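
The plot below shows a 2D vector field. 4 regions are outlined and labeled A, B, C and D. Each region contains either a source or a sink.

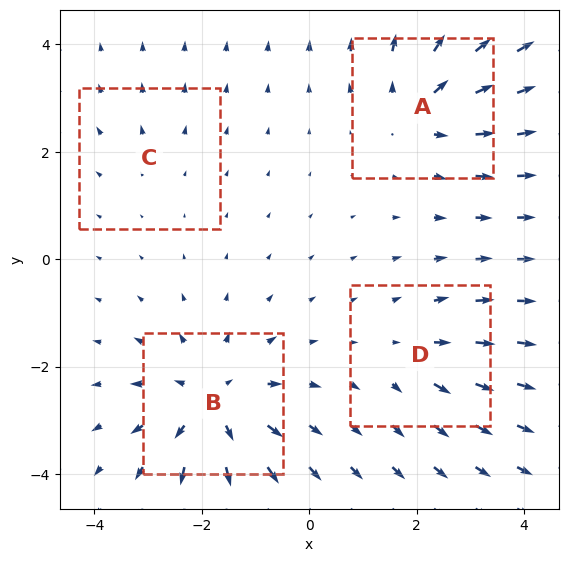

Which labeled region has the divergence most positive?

B

Divergence at each region's feature centre — A: about +5, B: about +7, C: about +2, D: about +3. Region B is most positive.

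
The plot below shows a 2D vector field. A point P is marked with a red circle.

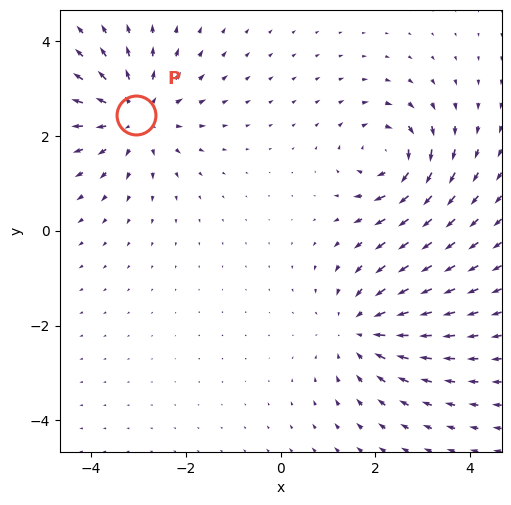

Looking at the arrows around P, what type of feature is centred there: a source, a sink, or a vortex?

At P (-3.1, 2.4) the arrows spread outward. Divergence about +5, curl ≈0 — positive divergence with near-zero curl is a source.

source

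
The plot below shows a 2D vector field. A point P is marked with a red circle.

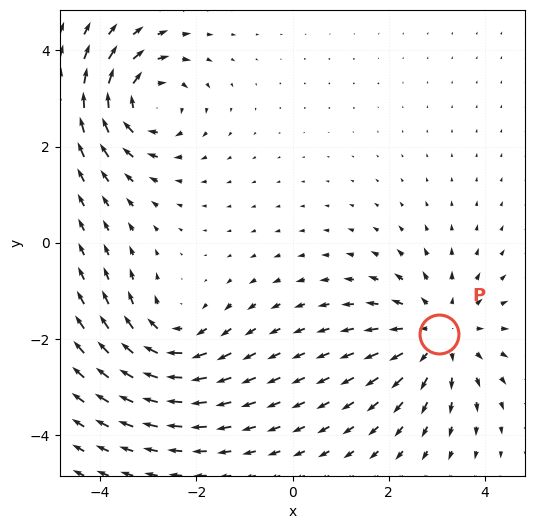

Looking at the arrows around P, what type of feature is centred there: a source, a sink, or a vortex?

source

At P (3.0, -1.9) the arrows spread outward. Divergence about +4, curl ≈0 — positive divergence with near-zero curl is a source.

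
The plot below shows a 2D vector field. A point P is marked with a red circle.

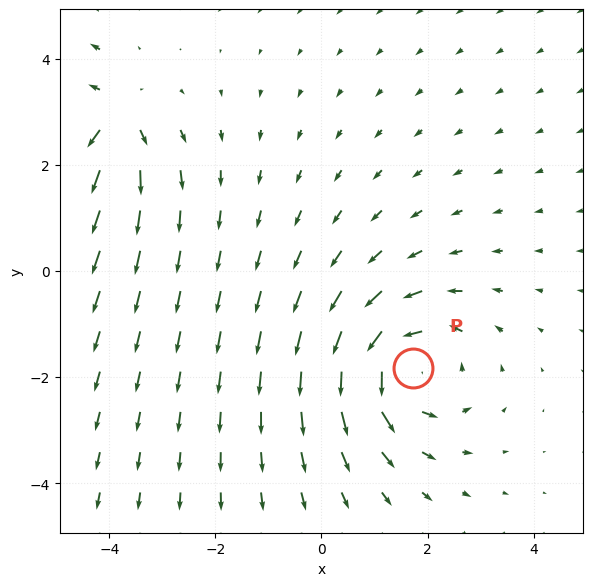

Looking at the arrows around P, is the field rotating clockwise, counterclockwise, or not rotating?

Near P at (1.7, -1.8) the arrows circulate counterclockwise. The curl (z-component) there is about +4; positive curl means counterclockwise rotation.

counterclockwise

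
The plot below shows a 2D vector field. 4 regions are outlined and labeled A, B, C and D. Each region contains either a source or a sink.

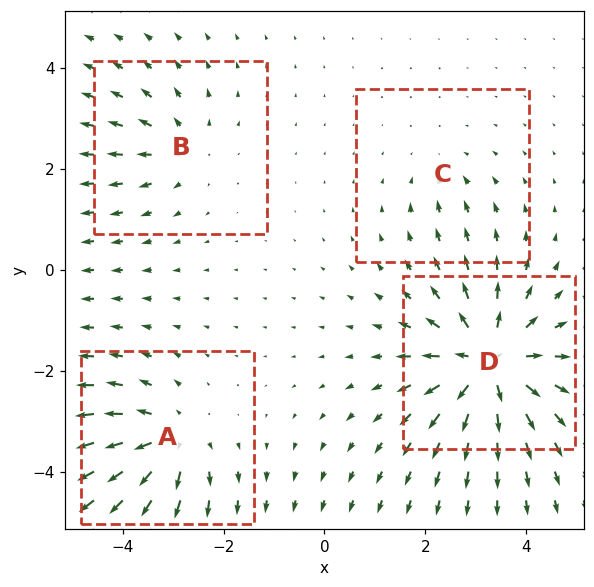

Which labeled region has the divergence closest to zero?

C

Divergence at each region's feature centre — A: about +5, B: about +3, C: about -2, D: about +8. Region C is closest to zero.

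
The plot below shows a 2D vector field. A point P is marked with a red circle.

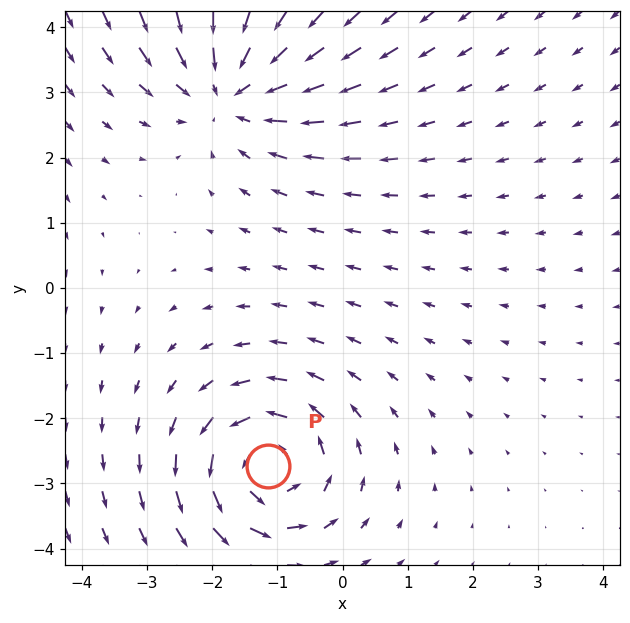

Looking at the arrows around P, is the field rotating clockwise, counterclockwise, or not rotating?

Near P at (-1.1, -2.7) the arrows circulate counterclockwise. The curl (z-component) there is about +5; positive curl means counterclockwise rotation.

counterclockwise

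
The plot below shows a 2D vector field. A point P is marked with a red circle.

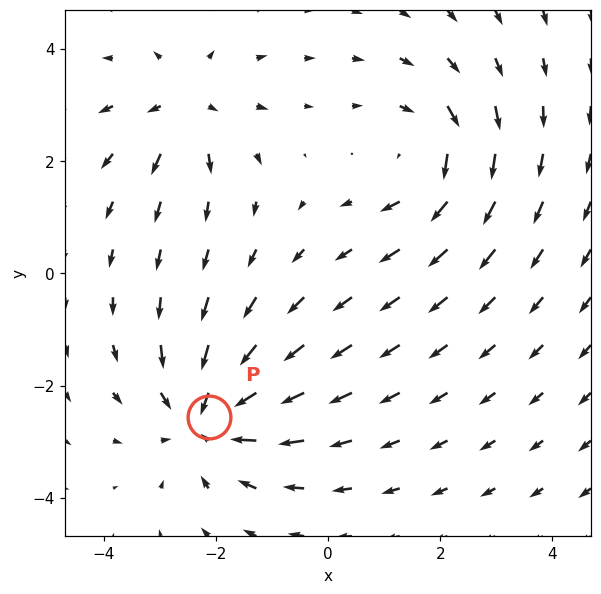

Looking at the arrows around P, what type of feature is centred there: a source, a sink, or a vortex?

sink

At P (-2.1, -2.6) the arrows converge inward. Divergence about -4, curl ≈0 — negative divergence with near-zero curl is a sink.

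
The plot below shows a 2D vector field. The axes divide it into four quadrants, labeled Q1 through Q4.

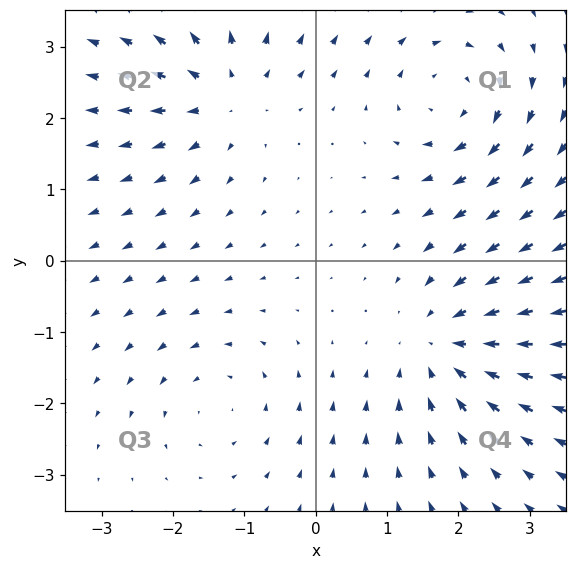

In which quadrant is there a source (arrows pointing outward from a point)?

Q2

The source sits at approximately (-1.3, 2.3), which lies in quadrant Q2. The divergence there is about +4, positive as expected for a source.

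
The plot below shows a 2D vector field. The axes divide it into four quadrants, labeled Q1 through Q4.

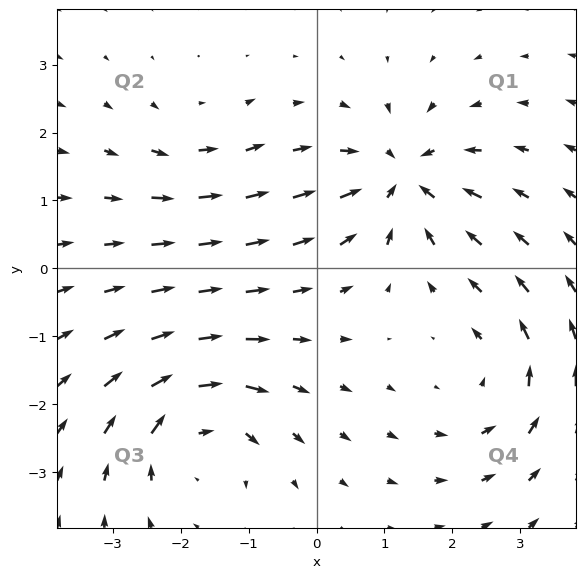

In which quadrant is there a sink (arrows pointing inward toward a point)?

Q1

The sink sits at approximately (1.3, 1.3), which lies in quadrant Q1. The divergence there is about -6, negative as expected for a sink.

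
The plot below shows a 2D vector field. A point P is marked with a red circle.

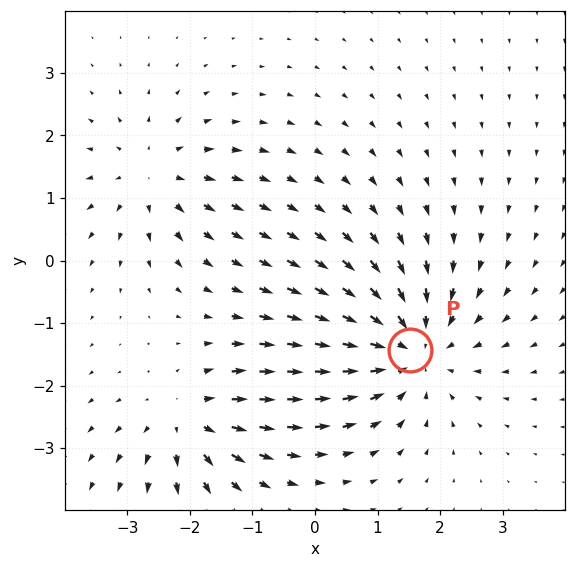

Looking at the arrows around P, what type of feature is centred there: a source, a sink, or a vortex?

At P (1.5, -1.4) the arrows converge inward. Divergence about -4, curl ≈0 — negative divergence with near-zero curl is a sink.

sink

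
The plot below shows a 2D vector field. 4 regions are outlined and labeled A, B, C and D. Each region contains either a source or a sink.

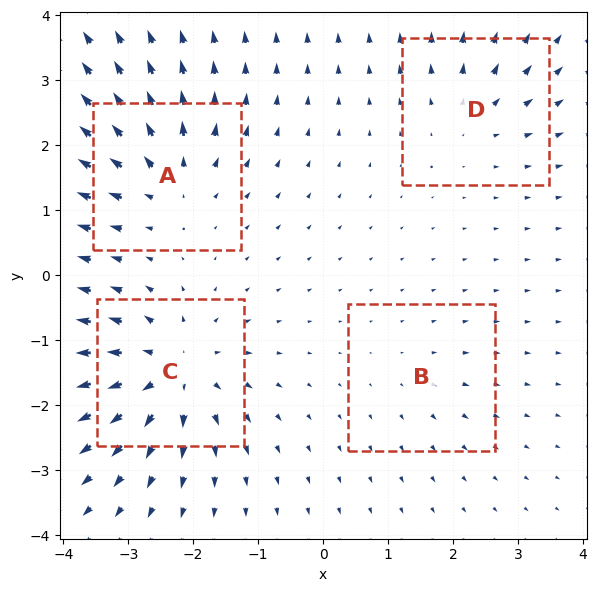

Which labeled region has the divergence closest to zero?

B

Divergence at each region's feature centre — A: about +6, B: about +2, C: about +8, D: about +4. Region B is closest to zero.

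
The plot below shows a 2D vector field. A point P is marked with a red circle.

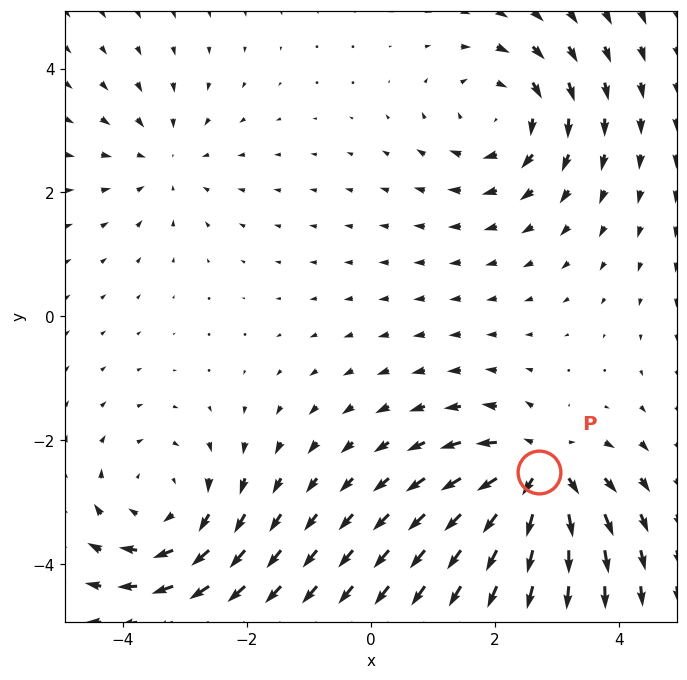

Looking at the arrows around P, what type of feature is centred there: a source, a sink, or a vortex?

source

At P (2.7, -2.5) the arrows spread outward. Divergence about +7, curl ≈0 — positive divergence with near-zero curl is a source.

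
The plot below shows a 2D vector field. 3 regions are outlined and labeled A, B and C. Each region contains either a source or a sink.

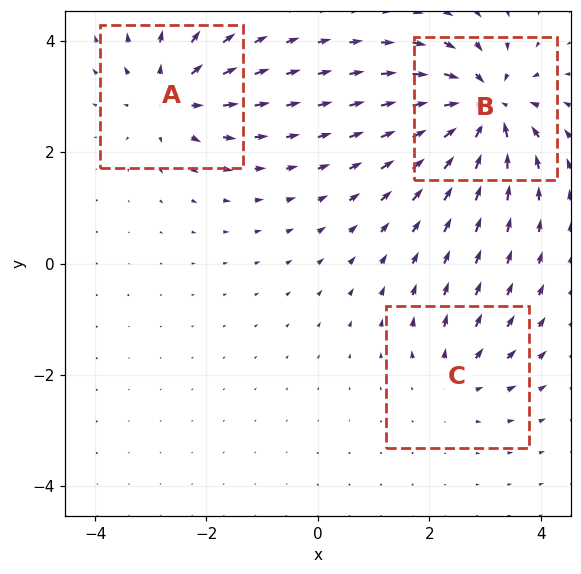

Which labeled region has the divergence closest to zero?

C

Divergence at each region's feature centre — A: about +4, B: about -6, C: about +3. Region C is closest to zero.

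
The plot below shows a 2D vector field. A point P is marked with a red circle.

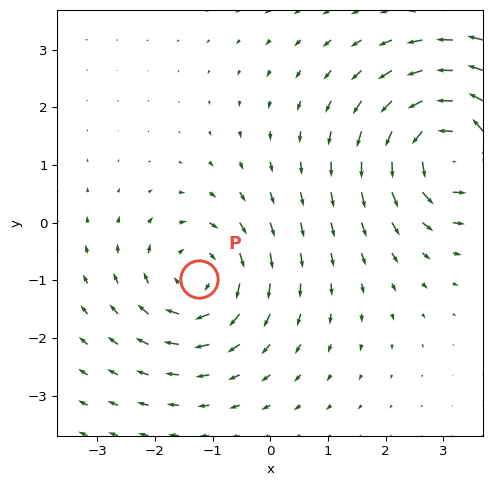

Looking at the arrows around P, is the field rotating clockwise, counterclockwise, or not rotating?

clockwise

Near P at (-1.2, -1.0) the arrows circulate clockwise. The curl (z-component) there is about -3; negative curl means clockwise rotation.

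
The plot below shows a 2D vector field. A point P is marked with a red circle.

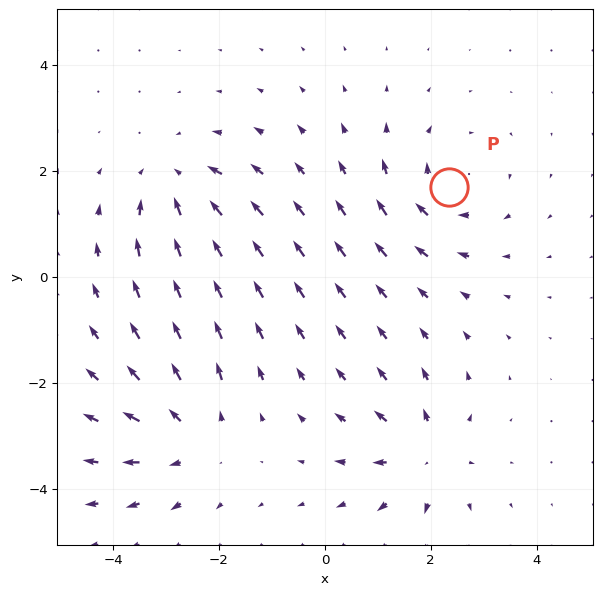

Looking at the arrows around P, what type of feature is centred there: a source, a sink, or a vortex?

vortex

At P (2.3, 1.7) the arrows circulate clockwise. Divergence ≈0, curl about -3 — near-zero divergence with nonzero curl is a vortex.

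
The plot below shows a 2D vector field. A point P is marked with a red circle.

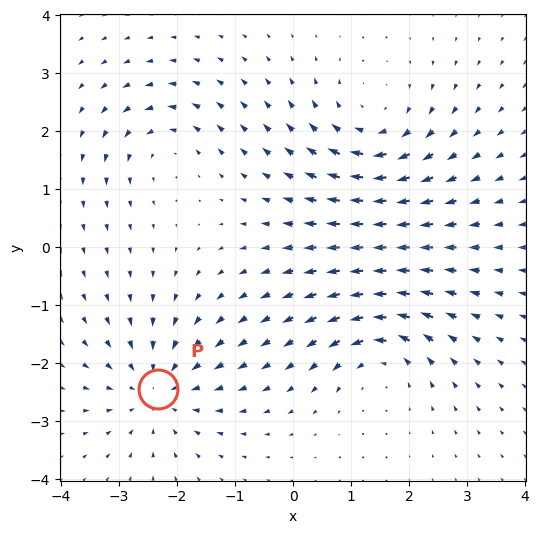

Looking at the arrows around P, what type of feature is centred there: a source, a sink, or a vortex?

sink

At P (-2.3, -2.5) the arrows converge inward. Divergence about -4, curl ≈0 — negative divergence with near-zero curl is a sink.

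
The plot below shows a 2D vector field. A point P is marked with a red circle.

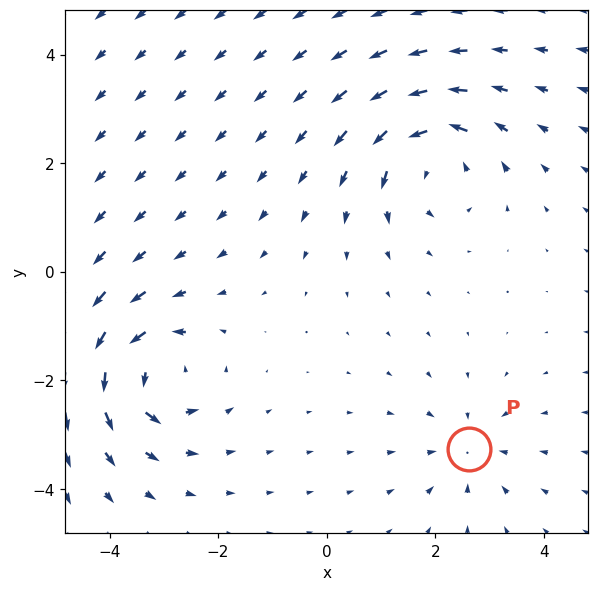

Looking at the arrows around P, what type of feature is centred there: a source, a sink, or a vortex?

At P (2.6, -3.3) the arrows converge inward. Divergence about -3, curl ≈0 — negative divergence with near-zero curl is a sink.

sink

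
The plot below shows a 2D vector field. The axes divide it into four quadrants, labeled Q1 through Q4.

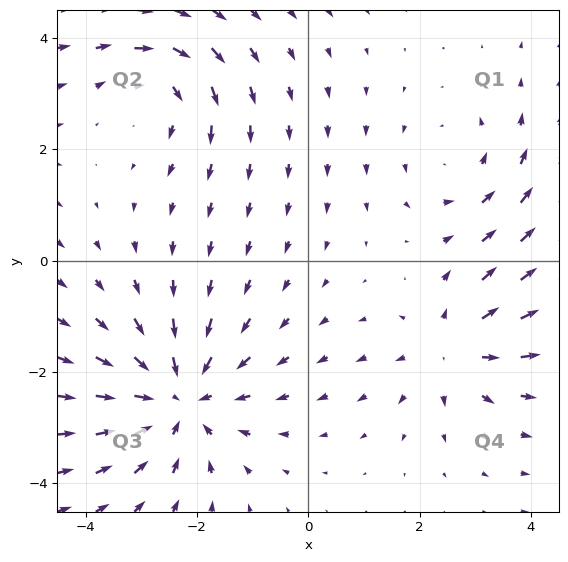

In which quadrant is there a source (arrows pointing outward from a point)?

Q4

The source sits at approximately (2.6, -1.6), which lies in quadrant Q4. The divergence there is about +3, positive as expected for a source.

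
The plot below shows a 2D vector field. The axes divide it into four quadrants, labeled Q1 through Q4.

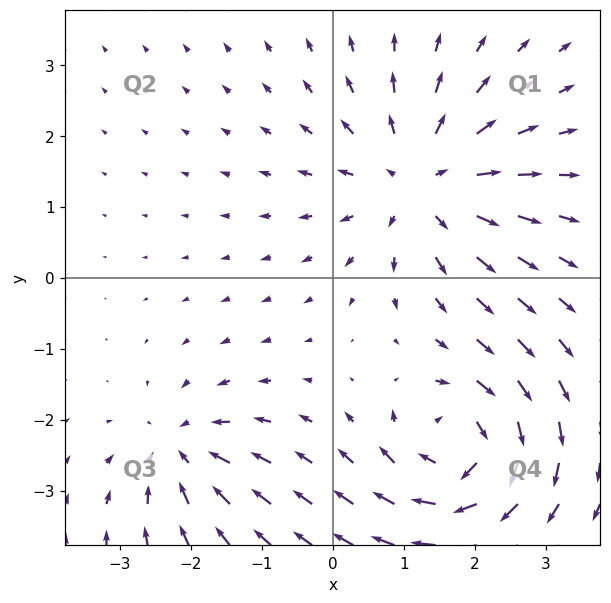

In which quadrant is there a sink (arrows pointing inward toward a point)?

The sink sits at approximately (-2.1, -2.5), which lies in quadrant Q3. The divergence there is about -4, negative as expected for a sink.

Q3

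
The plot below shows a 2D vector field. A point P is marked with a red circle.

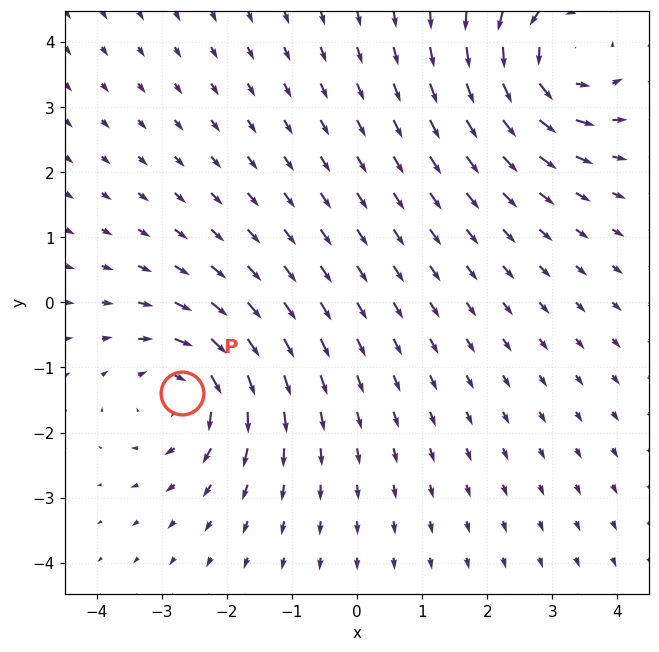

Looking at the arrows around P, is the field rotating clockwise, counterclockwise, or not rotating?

clockwise

Near P at (-2.7, -1.4) the arrows circulate clockwise. The curl (z-component) there is about -5; negative curl means clockwise rotation.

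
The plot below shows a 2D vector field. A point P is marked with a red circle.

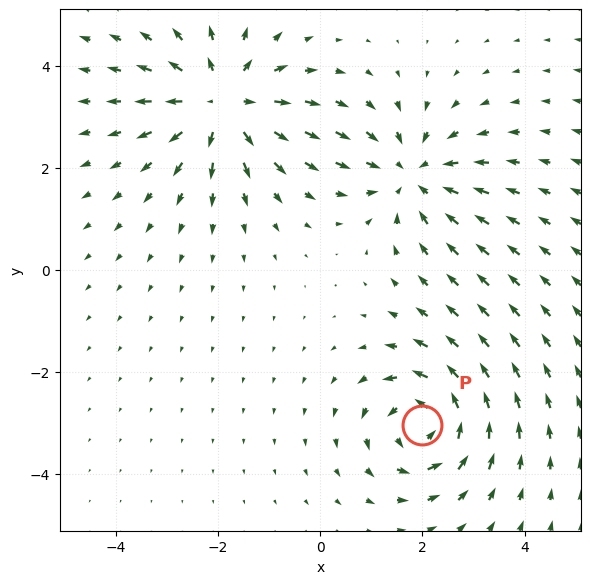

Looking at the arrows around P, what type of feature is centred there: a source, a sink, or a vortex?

vortex

At P (2.0, -3.0) the arrows circulate counterclockwise. Divergence ≈0, curl about +5 — near-zero divergence with nonzero curl is a vortex.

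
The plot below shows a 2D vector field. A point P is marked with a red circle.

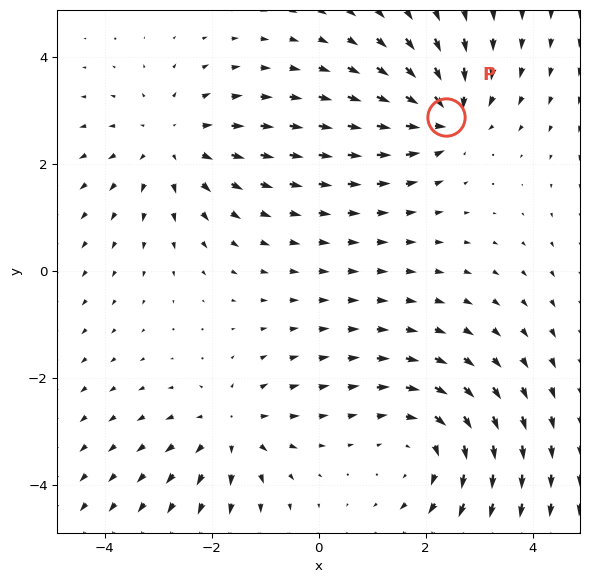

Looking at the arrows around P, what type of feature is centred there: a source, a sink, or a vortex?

At P (2.4, 2.9) the arrows converge inward. Divergence about -4, curl ≈0 — negative divergence with near-zero curl is a sink.

sink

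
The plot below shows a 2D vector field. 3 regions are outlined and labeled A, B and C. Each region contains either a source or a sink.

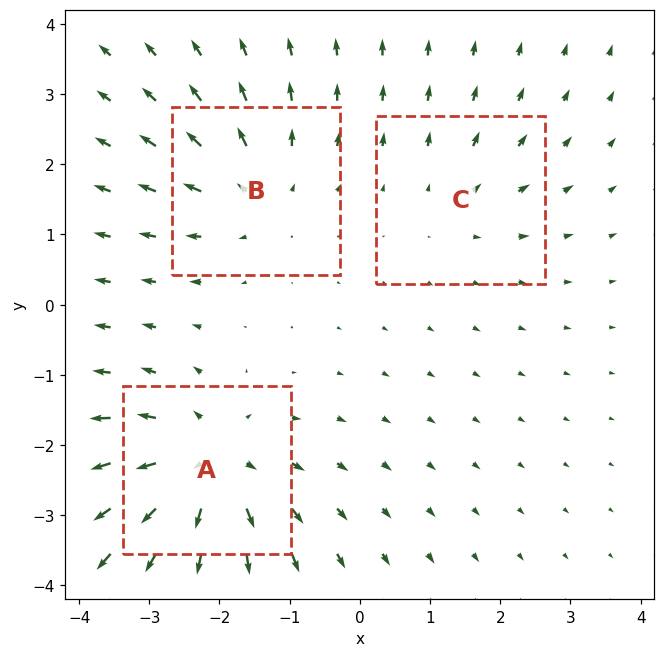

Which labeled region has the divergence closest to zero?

Divergence at each region's feature centre — A: about +5, B: about +3, C: about +2. Region C is closest to zero.

C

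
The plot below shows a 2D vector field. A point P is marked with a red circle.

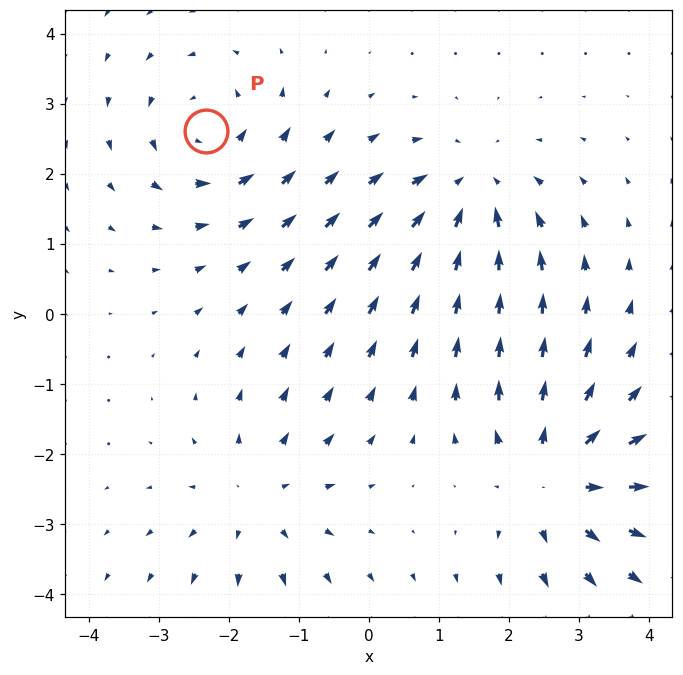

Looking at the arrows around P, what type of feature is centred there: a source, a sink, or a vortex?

At P (-2.3, 2.6) the arrows circulate counterclockwise. Divergence ≈0, curl about +4 — near-zero divergence with nonzero curl is a vortex.

vortex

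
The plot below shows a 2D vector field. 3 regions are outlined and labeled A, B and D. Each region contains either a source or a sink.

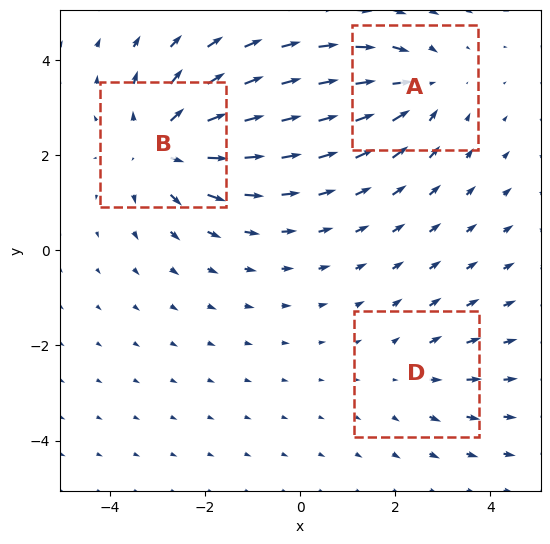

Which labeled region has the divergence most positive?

B

Divergence at each region's feature centre — A: about -3, B: about +4, D: about +2. Region B is most positive.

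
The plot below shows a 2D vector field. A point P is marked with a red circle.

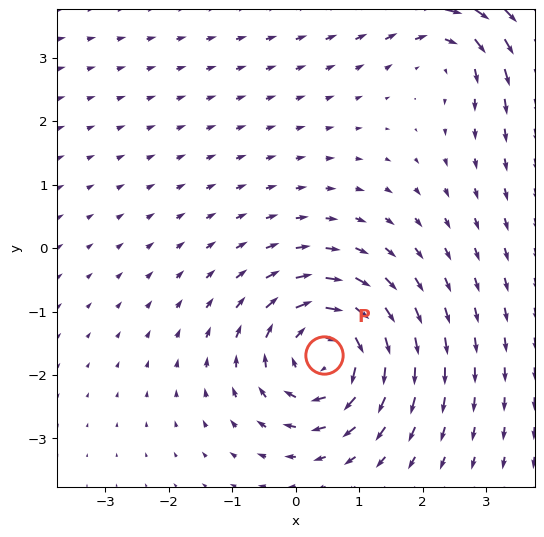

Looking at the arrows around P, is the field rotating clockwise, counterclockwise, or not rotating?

clockwise

Near P at (0.4, -1.7) the arrows circulate clockwise. The curl (z-component) there is about -5; negative curl means clockwise rotation.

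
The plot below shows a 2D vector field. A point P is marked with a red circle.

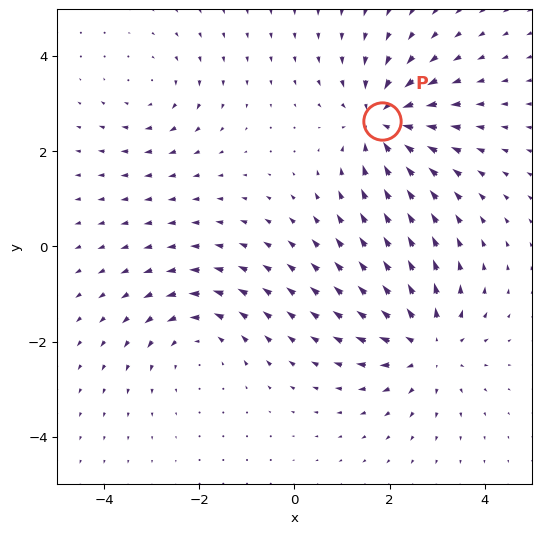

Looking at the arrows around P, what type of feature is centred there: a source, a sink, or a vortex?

sink

At P (1.8, 2.6) the arrows converge inward. Divergence about -5, curl ≈0 — negative divergence with near-zero curl is a sink.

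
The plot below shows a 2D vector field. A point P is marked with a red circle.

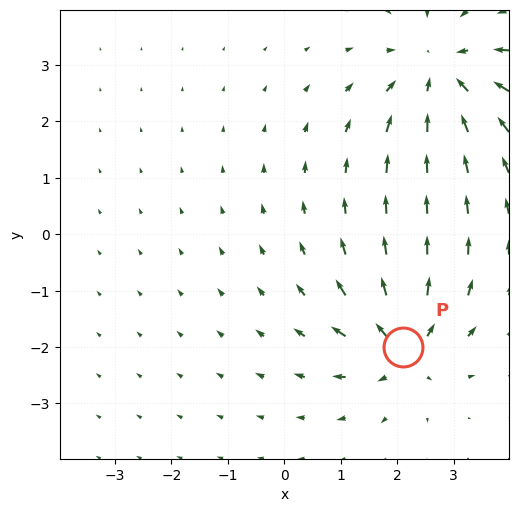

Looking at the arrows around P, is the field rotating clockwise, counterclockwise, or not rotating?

Near P at (2.1, -2.0) the arrows show no circulation. The curl there is ≈0.

not rotating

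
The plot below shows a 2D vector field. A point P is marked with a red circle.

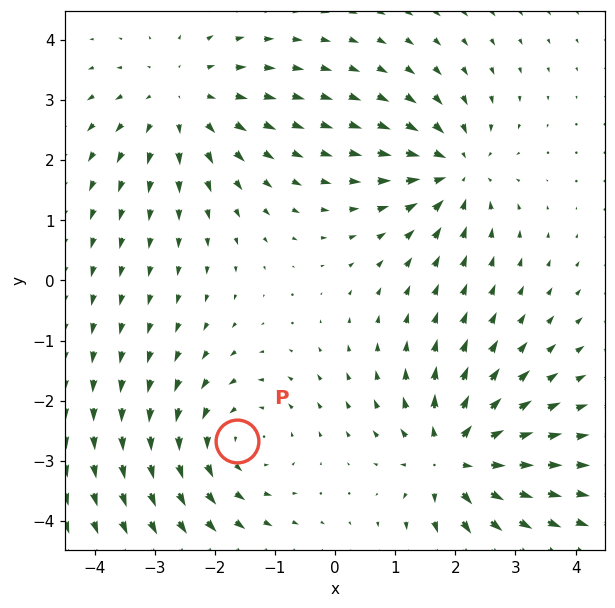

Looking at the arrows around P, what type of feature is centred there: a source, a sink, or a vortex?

At P (-1.6, -2.7) the arrows circulate counterclockwise. Divergence ≈0, curl about +3 — near-zero divergence with nonzero curl is a vortex.

vortex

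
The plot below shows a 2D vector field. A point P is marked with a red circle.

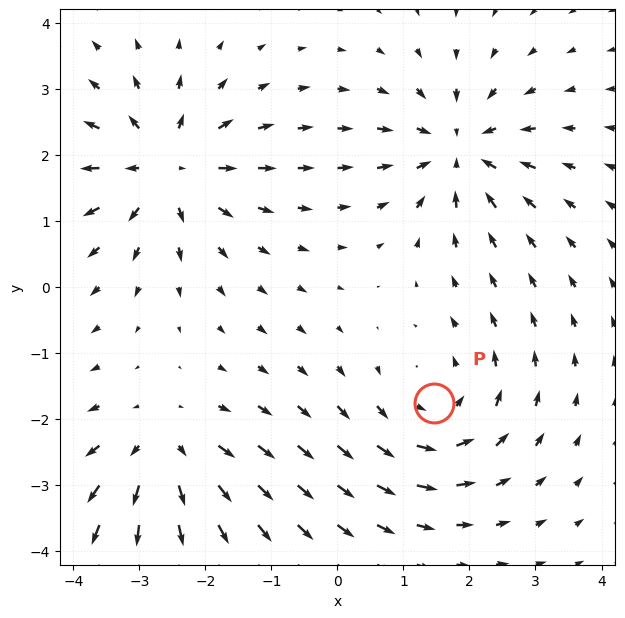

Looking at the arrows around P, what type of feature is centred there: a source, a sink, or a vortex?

At P (1.5, -1.8) the arrows circulate counterclockwise. Divergence ≈0, curl about +4 — near-zero divergence with nonzero curl is a vortex.

vortex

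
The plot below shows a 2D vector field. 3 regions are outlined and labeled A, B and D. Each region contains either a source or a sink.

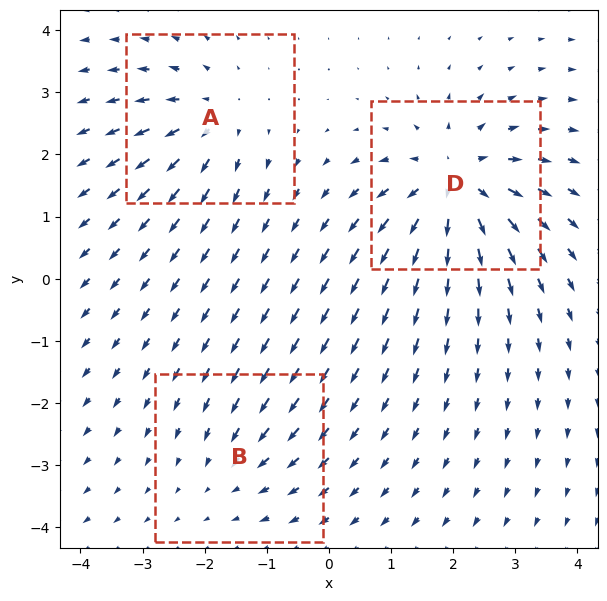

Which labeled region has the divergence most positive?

D

Divergence at each region's feature centre — A: about +4, B: about -2, D: about +6. Region D is most positive.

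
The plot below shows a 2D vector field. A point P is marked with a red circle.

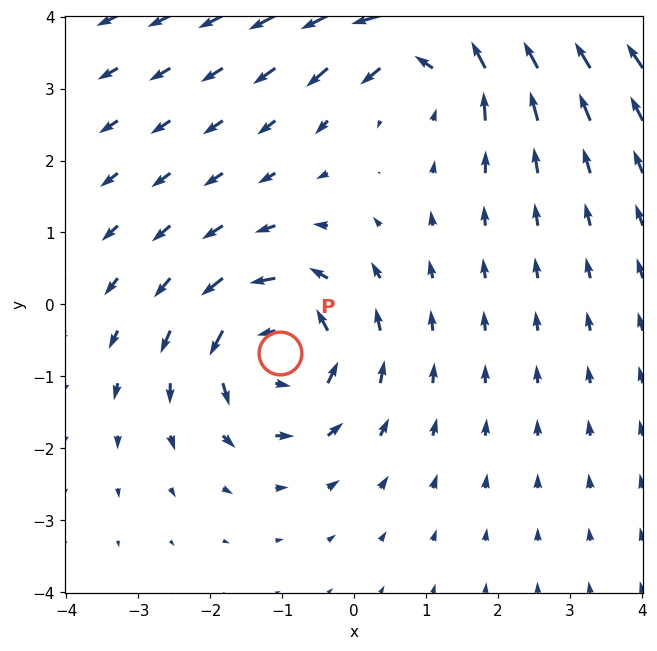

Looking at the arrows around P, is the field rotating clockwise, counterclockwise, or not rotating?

Near P at (-1.0, -0.7) the arrows circulate counterclockwise. The curl (z-component) there is about +4; positive curl means counterclockwise rotation.

counterclockwise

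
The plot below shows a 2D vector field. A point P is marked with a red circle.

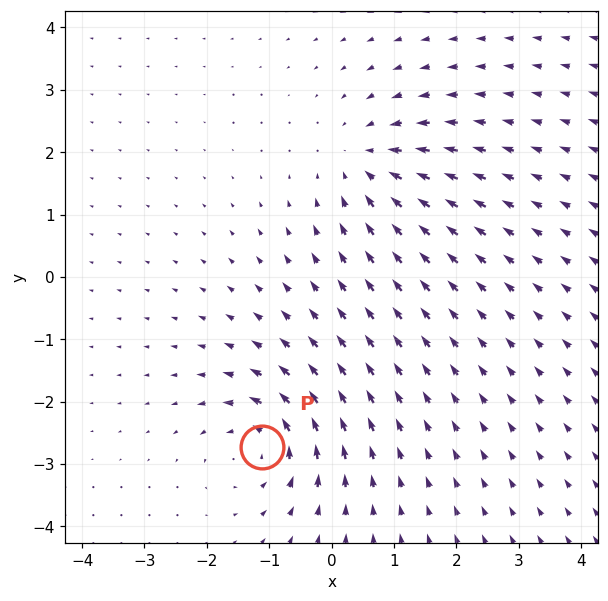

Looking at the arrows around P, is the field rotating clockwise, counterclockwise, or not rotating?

Near P at (-1.1, -2.7) the arrows circulate counterclockwise. The curl (z-component) there is about +4; positive curl means counterclockwise rotation.

counterclockwise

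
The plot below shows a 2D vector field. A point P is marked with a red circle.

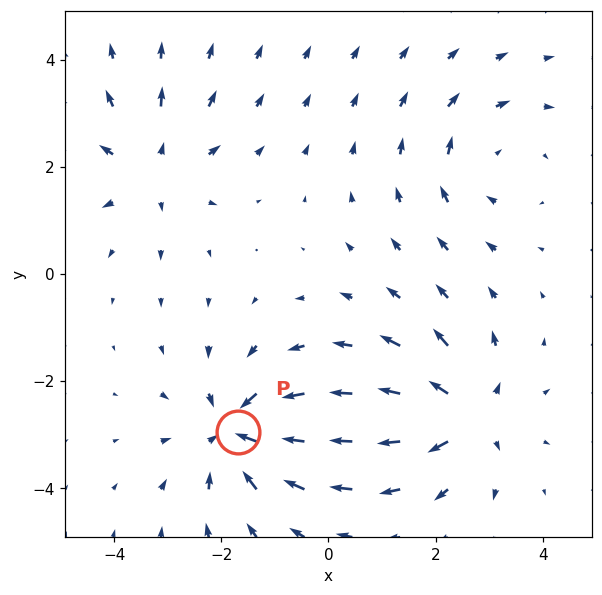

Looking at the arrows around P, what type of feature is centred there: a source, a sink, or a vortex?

At P (-1.7, -3.0) the arrows converge inward. Divergence about -6, curl ≈0 — negative divergence with near-zero curl is a sink.

sink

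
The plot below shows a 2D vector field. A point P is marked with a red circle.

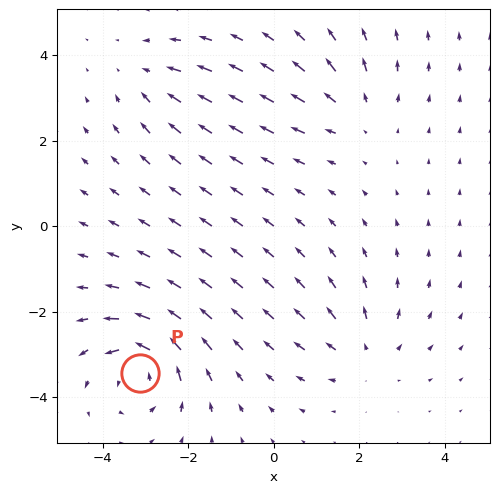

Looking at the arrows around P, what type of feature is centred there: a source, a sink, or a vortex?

At P (-3.1, -3.4) the arrows circulate counterclockwise. Divergence ≈0, curl about +6 — near-zero divergence with nonzero curl is a vortex.

vortex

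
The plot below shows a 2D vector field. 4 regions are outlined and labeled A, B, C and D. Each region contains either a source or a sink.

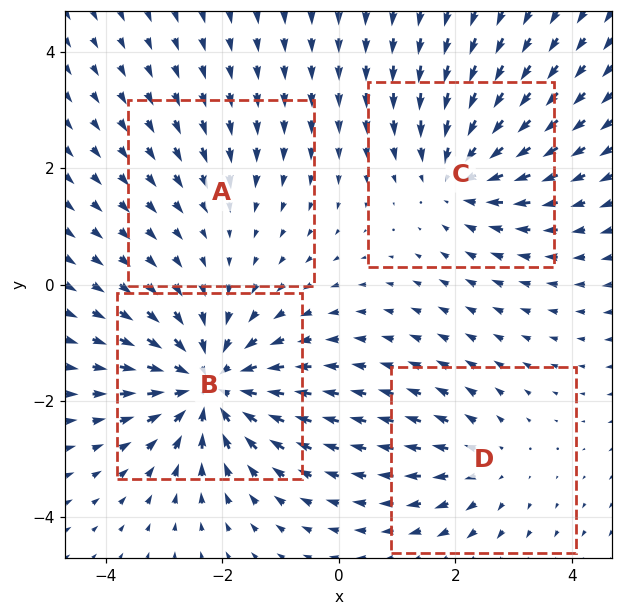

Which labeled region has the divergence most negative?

B

Divergence at each region's feature centre — A: about -2, B: about -7, C: about -5, D: about +3. Region B is most negative.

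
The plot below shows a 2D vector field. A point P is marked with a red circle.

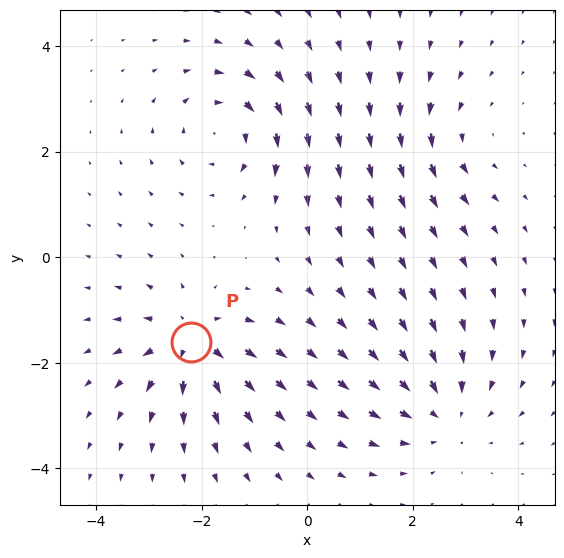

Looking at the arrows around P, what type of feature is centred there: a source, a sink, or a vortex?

source

At P (-2.2, -1.6) the arrows spread outward. Divergence about +6, curl ≈0 — positive divergence with near-zero curl is a source.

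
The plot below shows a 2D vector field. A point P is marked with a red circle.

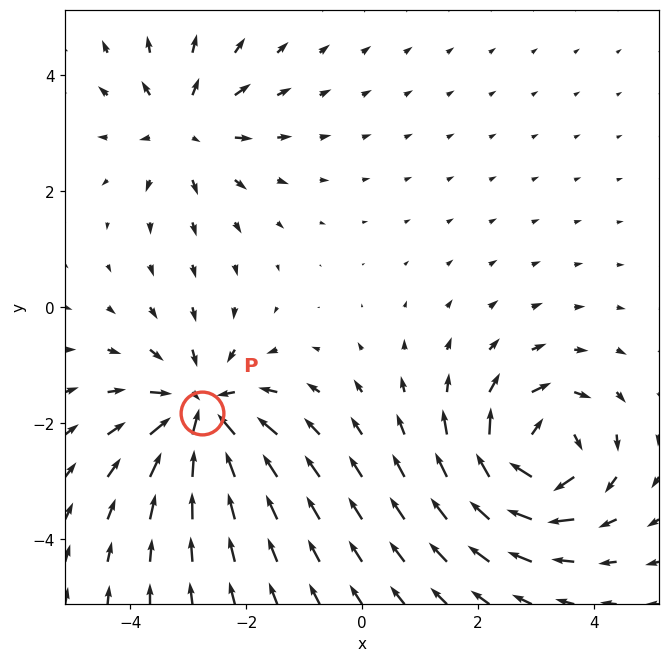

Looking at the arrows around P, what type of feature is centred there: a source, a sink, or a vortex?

At P (-2.8, -1.8) the arrows converge inward. Divergence about -6, curl ≈0 — negative divergence with near-zero curl is a sink.

sink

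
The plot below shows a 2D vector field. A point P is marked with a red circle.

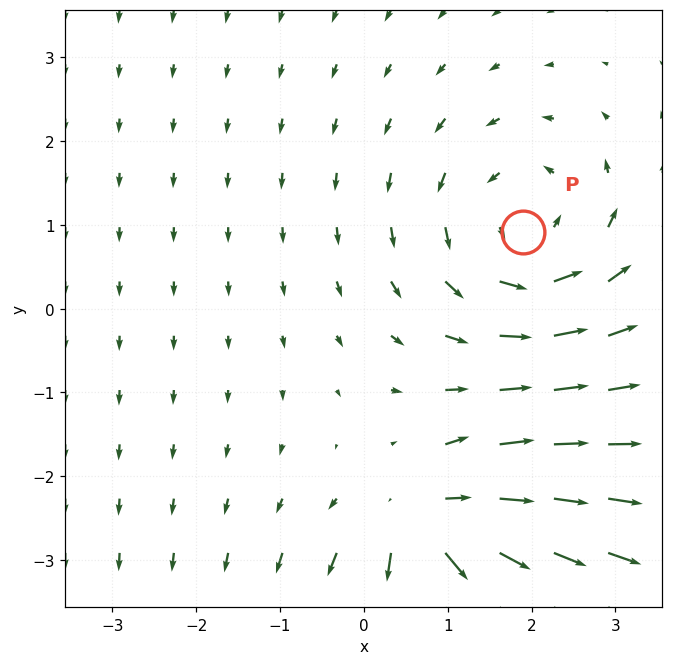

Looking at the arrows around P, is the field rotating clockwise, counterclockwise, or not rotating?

Near P at (1.9, 0.9) the arrows circulate counterclockwise. The curl (z-component) there is about +4; positive curl means counterclockwise rotation.

counterclockwise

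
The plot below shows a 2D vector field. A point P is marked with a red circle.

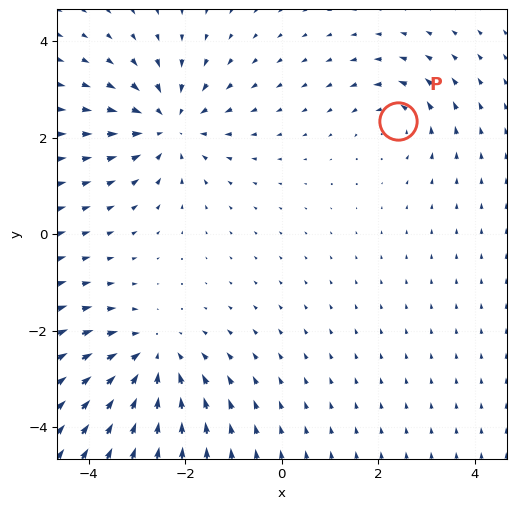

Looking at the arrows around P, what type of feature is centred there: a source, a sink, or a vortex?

vortex

At P (2.4, 2.3) the arrows circulate counterclockwise. Divergence ≈0, curl about +4 — near-zero divergence with nonzero curl is a vortex.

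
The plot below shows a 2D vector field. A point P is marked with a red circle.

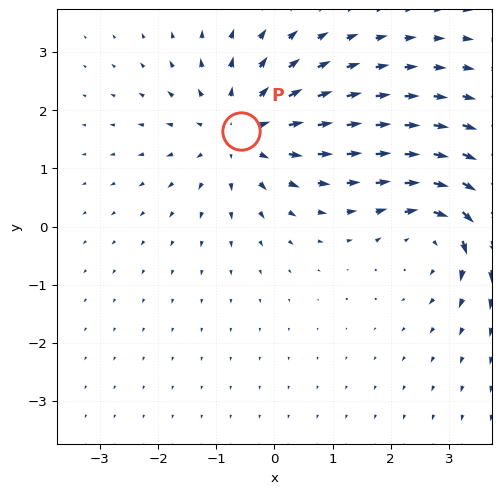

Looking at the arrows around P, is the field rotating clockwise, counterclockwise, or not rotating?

Near P at (-0.6, 1.6) the arrows show no circulation. The curl there is ≈0.

not rotating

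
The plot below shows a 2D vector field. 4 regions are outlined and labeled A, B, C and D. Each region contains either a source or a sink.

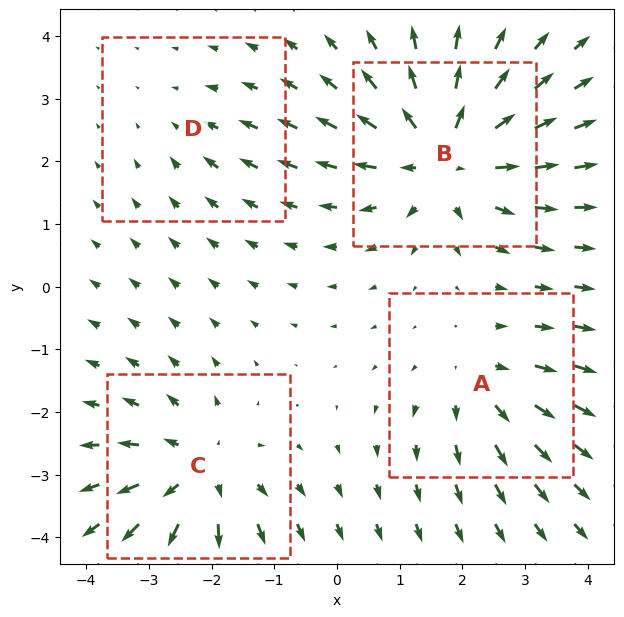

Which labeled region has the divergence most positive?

B

Divergence at each region's feature centre — A: about +3, B: about +6, C: about +5, D: about -2. Region B is most positive.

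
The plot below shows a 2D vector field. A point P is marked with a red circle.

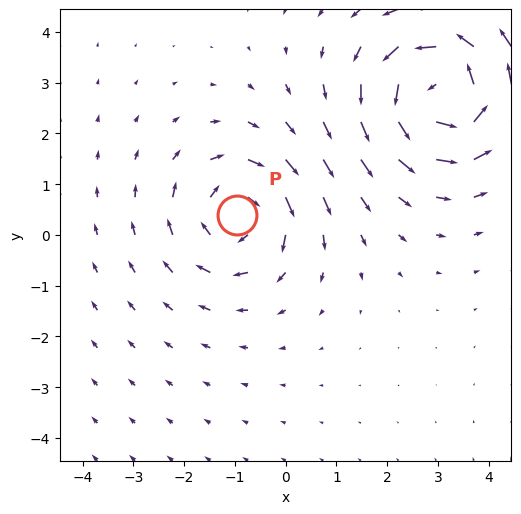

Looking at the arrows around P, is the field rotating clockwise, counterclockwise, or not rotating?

Near P at (-1.0, 0.4) the arrows circulate clockwise. The curl (z-component) there is about -4; negative curl means clockwise rotation.

clockwise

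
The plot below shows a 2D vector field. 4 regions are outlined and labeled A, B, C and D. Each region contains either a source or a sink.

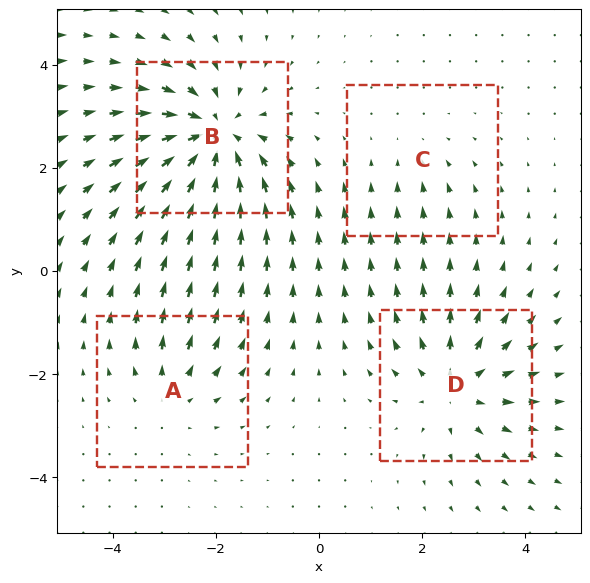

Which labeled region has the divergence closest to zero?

C

Divergence at each region's feature centre — A: about +3, B: about -7, C: about -2, D: about +5. Region C is closest to zero.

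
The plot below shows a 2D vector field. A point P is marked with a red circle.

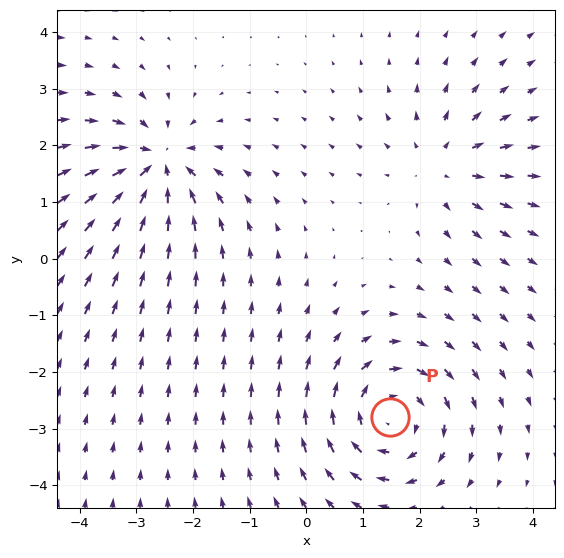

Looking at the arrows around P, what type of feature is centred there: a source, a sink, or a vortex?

At P (1.5, -2.8) the arrows circulate clockwise. Divergence ≈0, curl about -5 — near-zero divergence with nonzero curl is a vortex.

vortex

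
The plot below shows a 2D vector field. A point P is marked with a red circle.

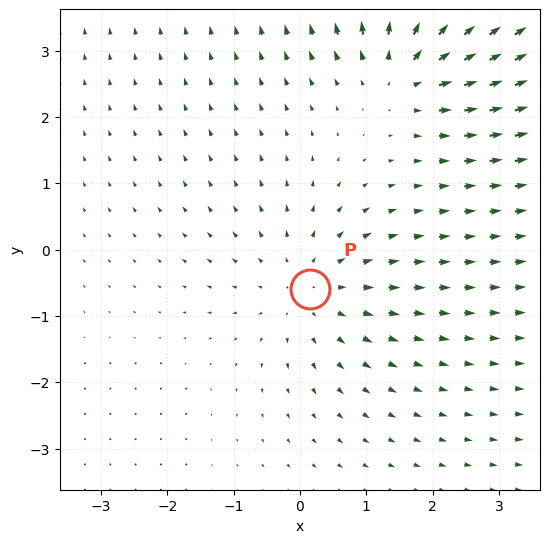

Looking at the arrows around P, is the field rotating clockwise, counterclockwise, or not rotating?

Near P at (0.1, -0.6) the arrows show no circulation. The curl there is ≈0.

not rotating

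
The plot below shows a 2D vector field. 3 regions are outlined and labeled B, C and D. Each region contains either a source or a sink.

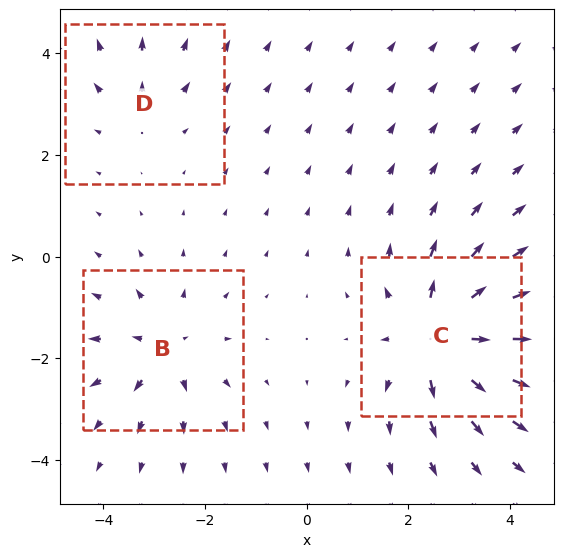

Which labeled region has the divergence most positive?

Divergence at each region's feature centre — B: about +3, C: about +5, D: about +2. Region C is most positive.

C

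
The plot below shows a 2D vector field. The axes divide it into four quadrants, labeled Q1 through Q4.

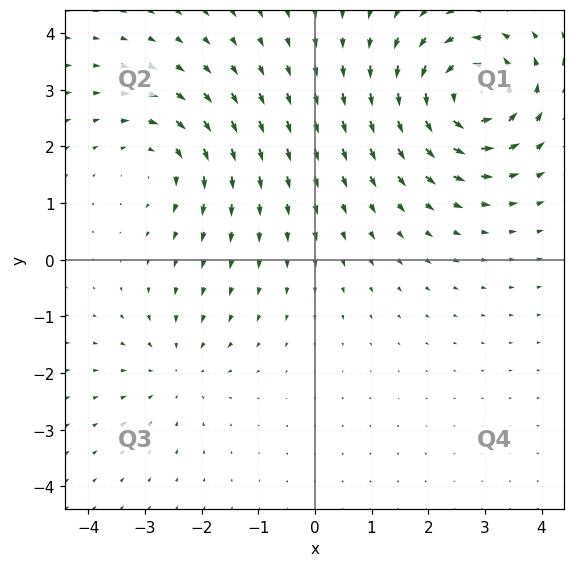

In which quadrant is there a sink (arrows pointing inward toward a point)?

Q3

The sink sits at approximately (-2.4, -1.9), which lies in quadrant Q3. The divergence there is about -2, negative as expected for a sink.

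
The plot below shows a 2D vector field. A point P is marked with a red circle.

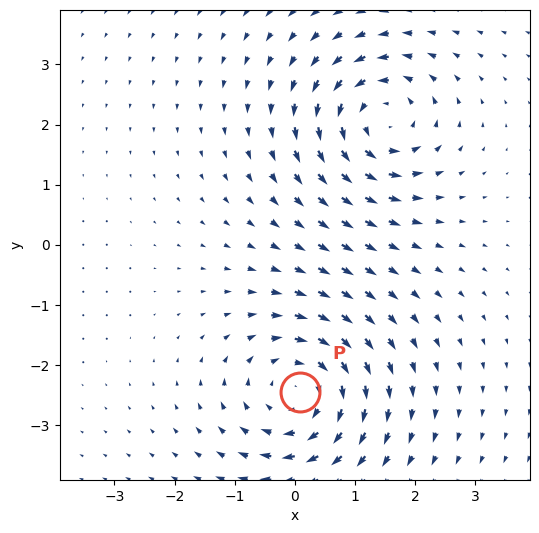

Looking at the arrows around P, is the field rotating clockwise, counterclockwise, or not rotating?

Near P at (0.1, -2.4) the arrows circulate clockwise. The curl (z-component) there is about -4; negative curl means clockwise rotation.

clockwise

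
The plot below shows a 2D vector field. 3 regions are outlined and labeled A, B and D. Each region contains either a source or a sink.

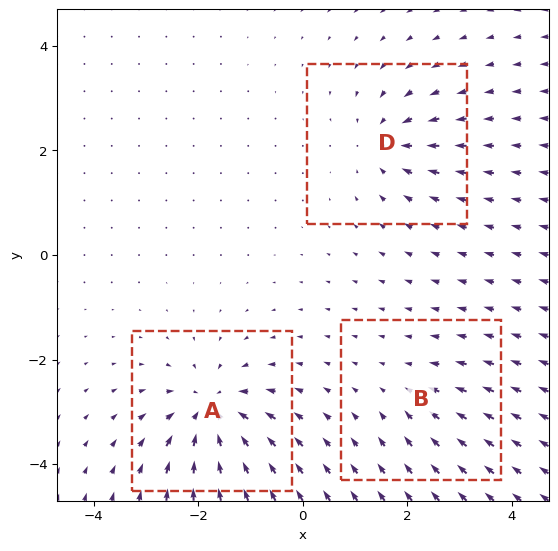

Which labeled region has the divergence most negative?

Divergence at each region's feature centre — A: about -6, B: about -2, D: about -4. Region A is most negative.

A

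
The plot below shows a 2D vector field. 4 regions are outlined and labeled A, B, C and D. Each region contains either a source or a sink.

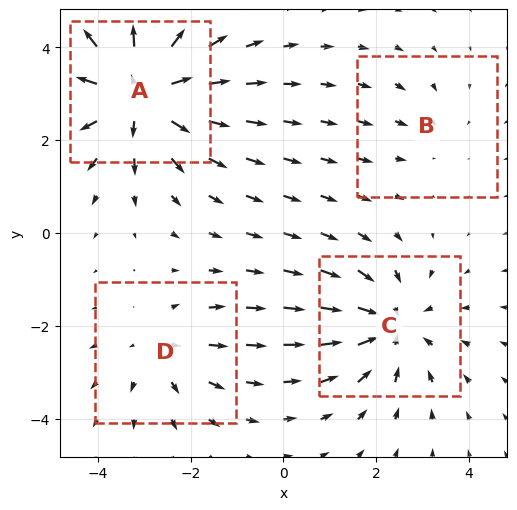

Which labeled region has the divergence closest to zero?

B

Divergence at each region's feature centre — A: about +6, B: about -2, C: about -4, D: about +3. Region B is closest to zero.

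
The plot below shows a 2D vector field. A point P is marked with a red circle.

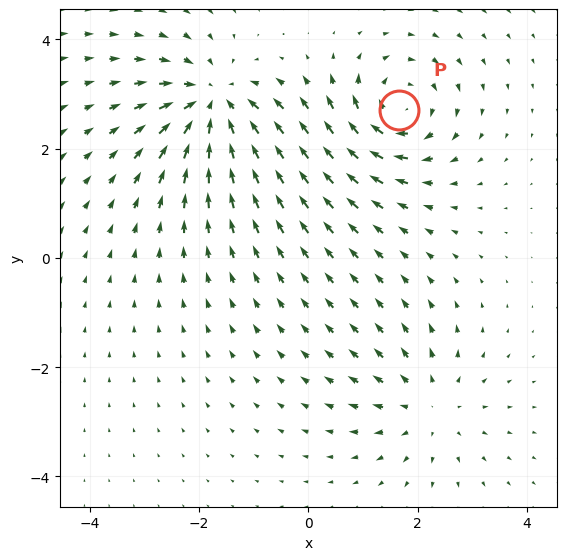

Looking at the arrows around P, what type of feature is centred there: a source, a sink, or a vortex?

vortex

At P (1.7, 2.7) the arrows circulate clockwise. Divergence ≈0, curl about -5 — near-zero divergence with nonzero curl is a vortex.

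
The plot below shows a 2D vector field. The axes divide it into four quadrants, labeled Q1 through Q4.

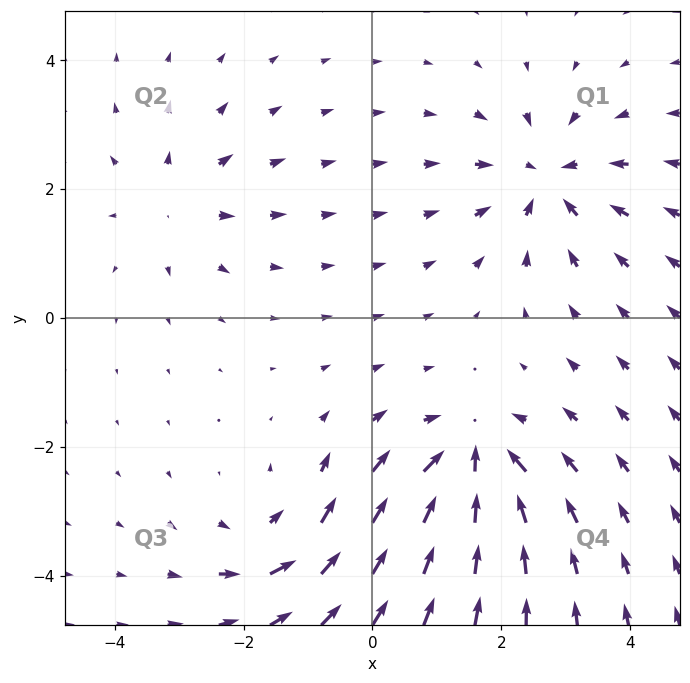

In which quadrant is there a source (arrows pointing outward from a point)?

Q2

The source sits at approximately (-3.1, 1.8), which lies in quadrant Q2. The divergence there is about +4, positive as expected for a source.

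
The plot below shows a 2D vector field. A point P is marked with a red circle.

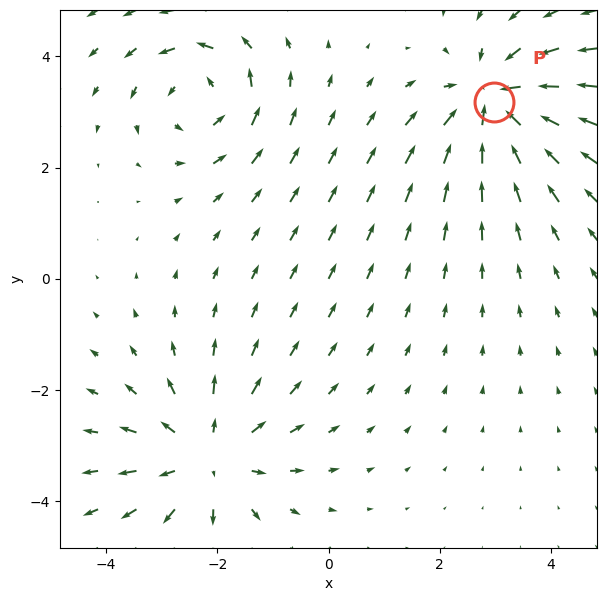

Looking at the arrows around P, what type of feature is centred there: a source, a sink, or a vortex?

At P (3.0, 3.2) the arrows converge inward. Divergence about -4, curl ≈0 — negative divergence with near-zero curl is a sink.

sink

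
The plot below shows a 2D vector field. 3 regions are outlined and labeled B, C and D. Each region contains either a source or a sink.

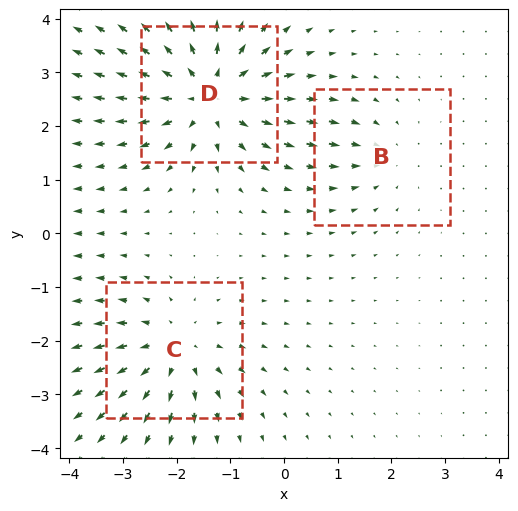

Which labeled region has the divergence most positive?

Divergence at each region's feature centre — B: about -2, C: about +4, D: about +5. Region D is most positive.

D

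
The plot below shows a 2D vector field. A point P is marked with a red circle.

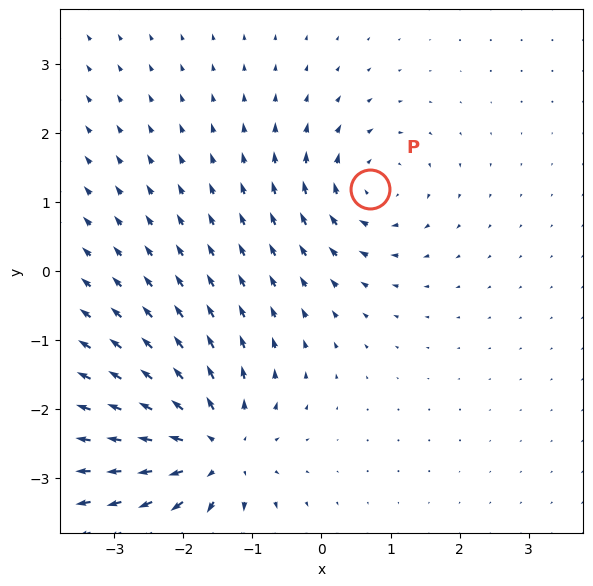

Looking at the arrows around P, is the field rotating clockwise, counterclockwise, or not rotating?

Near P at (0.7, 1.2) the arrows circulate clockwise. The curl (z-component) there is about -4; negative curl means clockwise rotation.

clockwise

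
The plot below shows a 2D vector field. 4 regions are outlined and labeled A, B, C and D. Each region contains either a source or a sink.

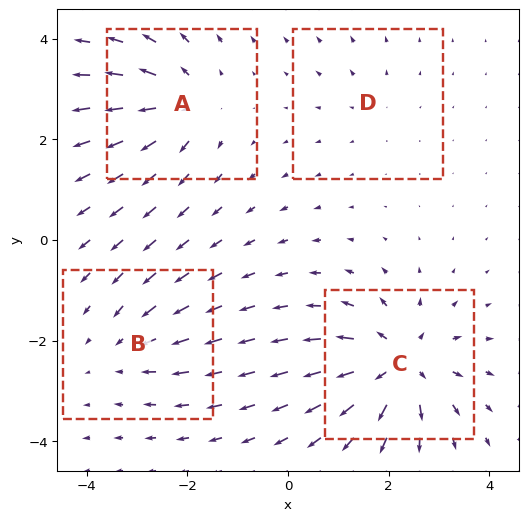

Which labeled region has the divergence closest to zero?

Divergence at each region's feature centre — A: about +6, B: about -4, C: about +8, D: about +2. Region D is closest to zero.

D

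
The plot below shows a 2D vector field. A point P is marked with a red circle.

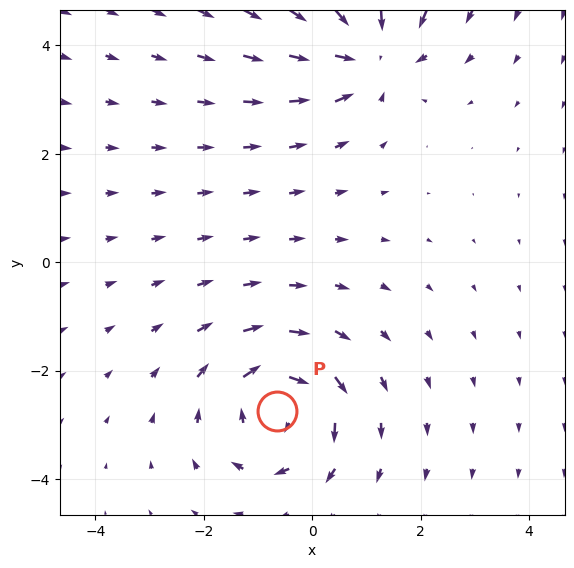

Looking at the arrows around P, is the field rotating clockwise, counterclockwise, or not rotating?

Near P at (-0.7, -2.7) the arrows circulate clockwise. The curl (z-component) there is about -5; negative curl means clockwise rotation.

clockwise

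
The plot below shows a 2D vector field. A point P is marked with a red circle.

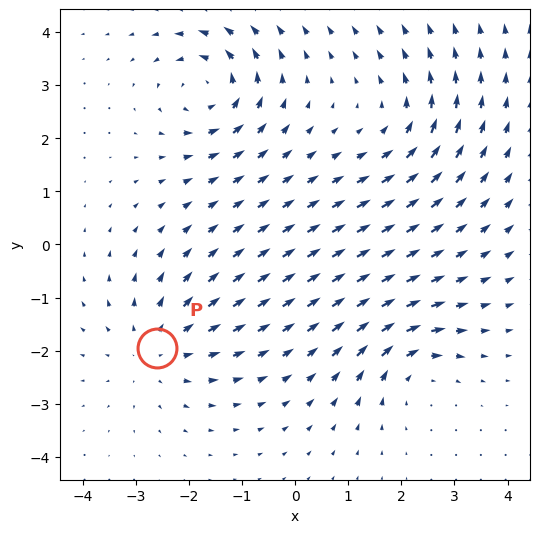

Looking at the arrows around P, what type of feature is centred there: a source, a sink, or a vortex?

source

At P (-2.6, -2.0) the arrows spread outward. Divergence about +4, curl ≈0 — positive divergence with near-zero curl is a source.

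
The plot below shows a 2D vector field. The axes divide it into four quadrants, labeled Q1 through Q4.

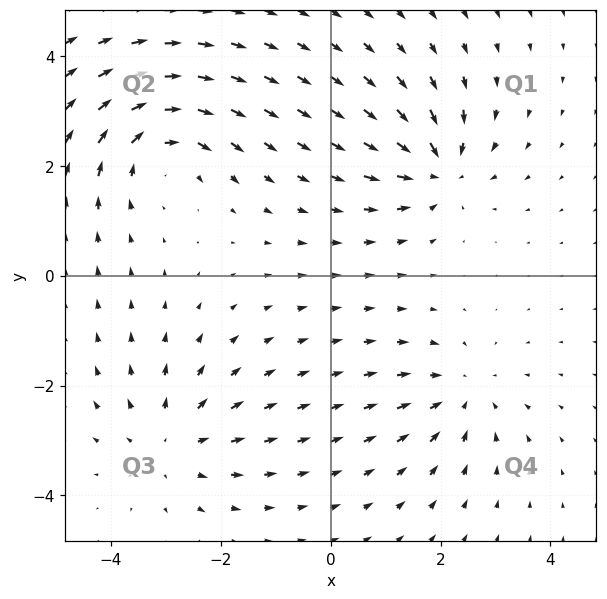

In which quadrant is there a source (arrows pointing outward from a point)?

Q3

The source sits at approximately (-2.9, -3.0), which lies in quadrant Q3. The divergence there is about +3, positive as expected for a source.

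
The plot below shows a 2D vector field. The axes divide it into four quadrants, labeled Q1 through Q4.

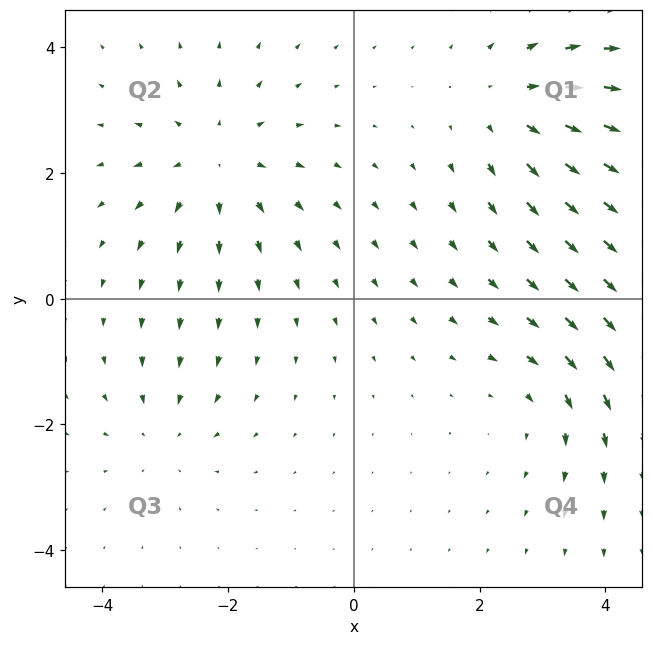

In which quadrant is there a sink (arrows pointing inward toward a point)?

Q3

The sink sits at approximately (-3.1, -2.1), which lies in quadrant Q3. The divergence there is about -2, negative as expected for a sink.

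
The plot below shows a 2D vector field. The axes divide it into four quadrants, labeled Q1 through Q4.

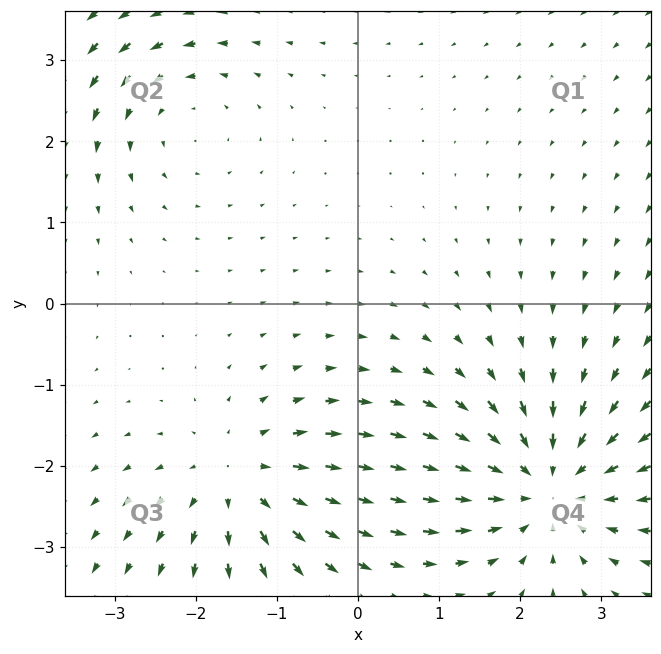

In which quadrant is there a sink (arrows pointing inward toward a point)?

Q4

The sink sits at approximately (2.3, -2.3), which lies in quadrant Q4. The divergence there is about -5, negative as expected for a sink.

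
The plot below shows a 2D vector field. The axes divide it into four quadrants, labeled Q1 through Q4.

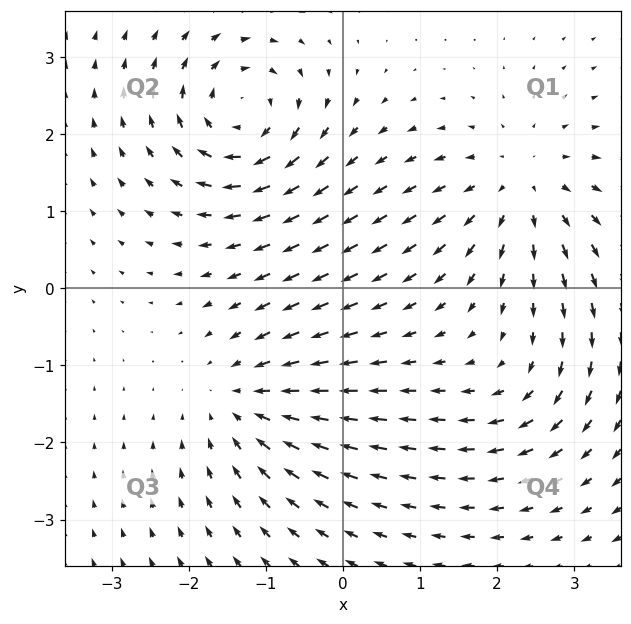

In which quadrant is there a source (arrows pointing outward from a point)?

Q1

The source sits at approximately (2.3, 1.3), which lies in quadrant Q1. The divergence there is about +4, positive as expected for a source.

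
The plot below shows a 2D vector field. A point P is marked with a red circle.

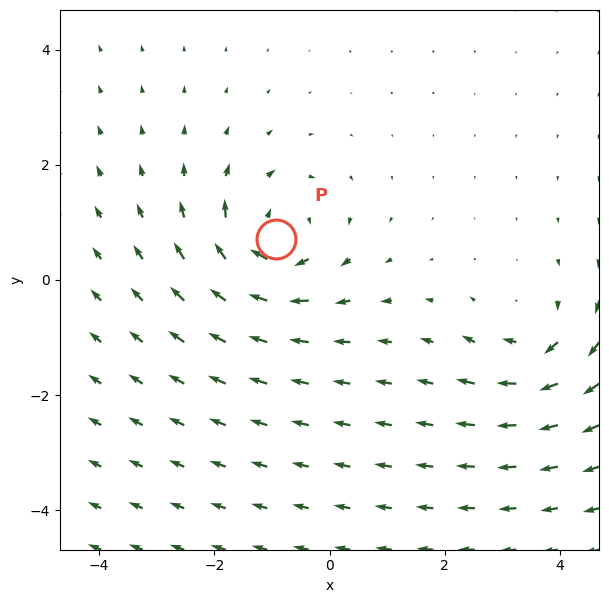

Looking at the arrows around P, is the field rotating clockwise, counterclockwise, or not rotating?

Near P at (-0.9, 0.7) the arrows circulate clockwise. The curl (z-component) there is about -5; negative curl means clockwise rotation.

clockwise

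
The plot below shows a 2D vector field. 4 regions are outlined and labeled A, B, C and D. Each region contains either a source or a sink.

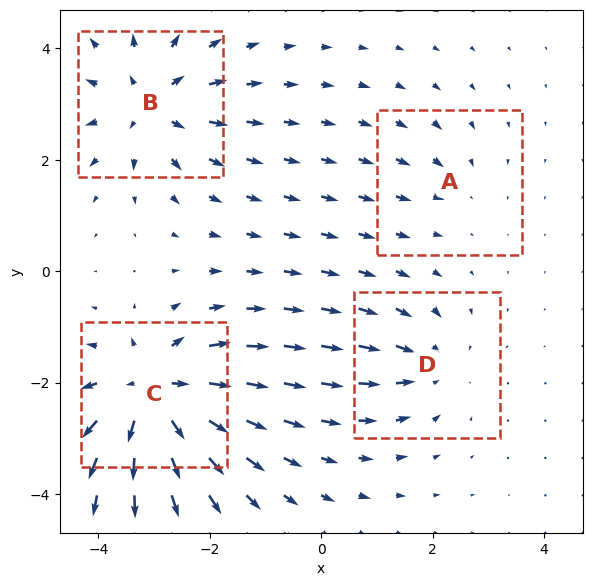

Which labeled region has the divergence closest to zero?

A

Divergence at each region's feature centre — A: about -2, B: about +5, C: about +7, D: about -4. Region A is closest to zero.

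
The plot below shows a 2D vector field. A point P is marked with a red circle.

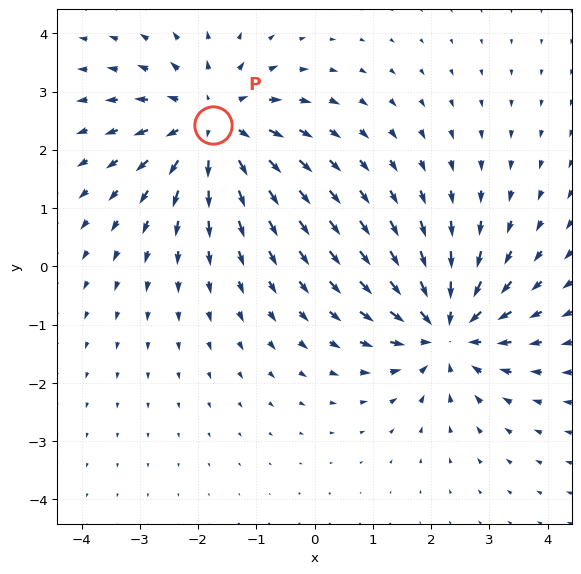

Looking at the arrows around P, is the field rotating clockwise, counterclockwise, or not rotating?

not rotating

Near P at (-1.8, 2.4) the arrows show no circulation. The curl there is ≈0.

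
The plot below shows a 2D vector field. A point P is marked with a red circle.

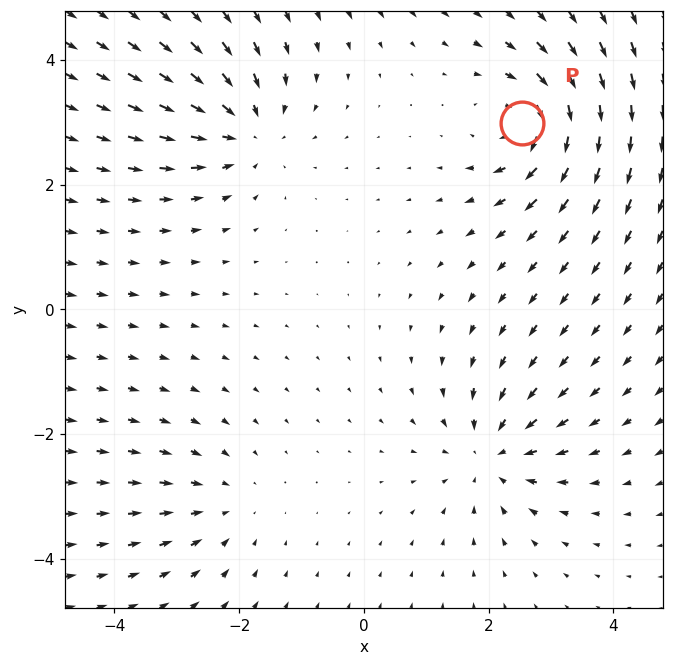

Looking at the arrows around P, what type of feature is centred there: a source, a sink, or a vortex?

vortex

At P (2.5, 3.0) the arrows circulate clockwise. Divergence ≈0, curl about -5 — near-zero divergence with nonzero curl is a vortex.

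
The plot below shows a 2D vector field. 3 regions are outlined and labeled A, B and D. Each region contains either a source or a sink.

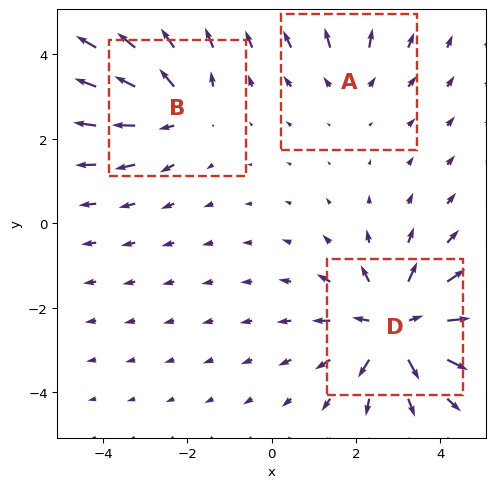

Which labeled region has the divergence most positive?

D

Divergence at each region's feature centre — A: about +2, B: about +3, D: about +4. Region D is most positive.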